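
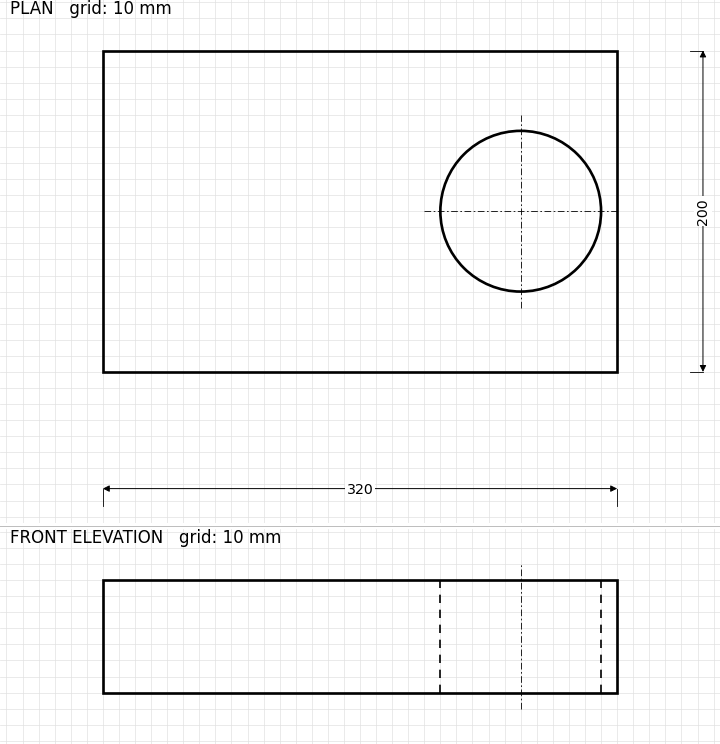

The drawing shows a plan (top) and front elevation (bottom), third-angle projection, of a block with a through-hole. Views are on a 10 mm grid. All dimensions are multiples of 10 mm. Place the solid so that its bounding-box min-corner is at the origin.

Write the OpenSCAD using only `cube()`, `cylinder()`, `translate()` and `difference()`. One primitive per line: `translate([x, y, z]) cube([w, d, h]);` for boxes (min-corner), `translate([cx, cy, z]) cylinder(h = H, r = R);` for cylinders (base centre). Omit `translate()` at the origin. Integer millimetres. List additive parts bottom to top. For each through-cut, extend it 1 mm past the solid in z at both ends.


difference() {
  cube([320, 200, 70]);
  translate([260, 100, -1]) cylinder(h = 72, r = 50);
}


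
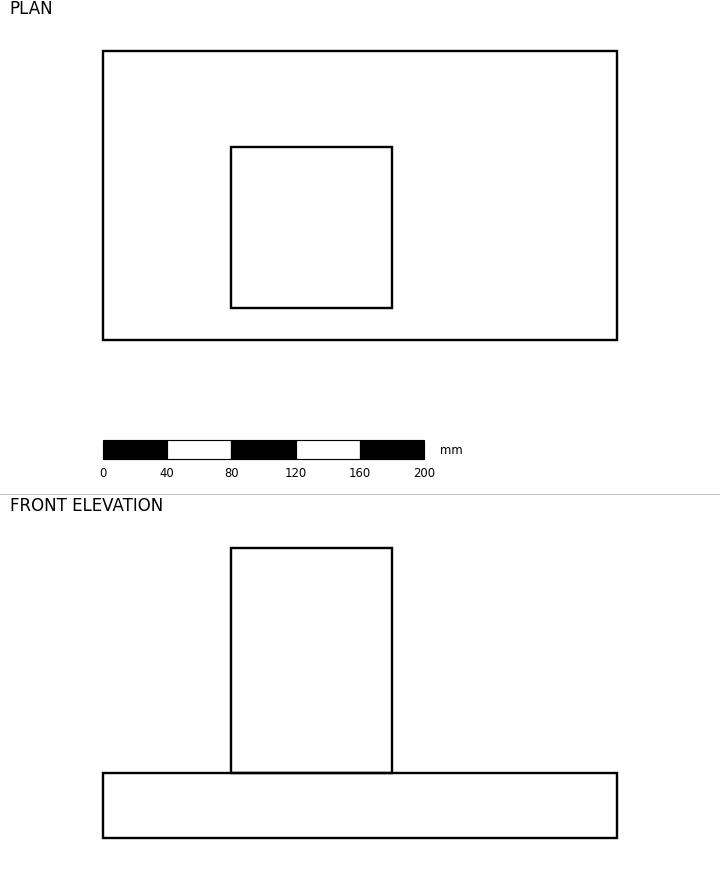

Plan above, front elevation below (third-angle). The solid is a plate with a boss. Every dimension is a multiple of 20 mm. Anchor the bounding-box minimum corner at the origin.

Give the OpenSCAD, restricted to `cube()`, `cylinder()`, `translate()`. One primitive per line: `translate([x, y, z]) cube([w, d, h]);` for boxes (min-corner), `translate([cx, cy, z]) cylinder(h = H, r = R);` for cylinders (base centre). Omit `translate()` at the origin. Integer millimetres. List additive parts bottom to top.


cube([320, 180, 40]);
translate([80, 20, 40]) cube([100, 100, 140]);


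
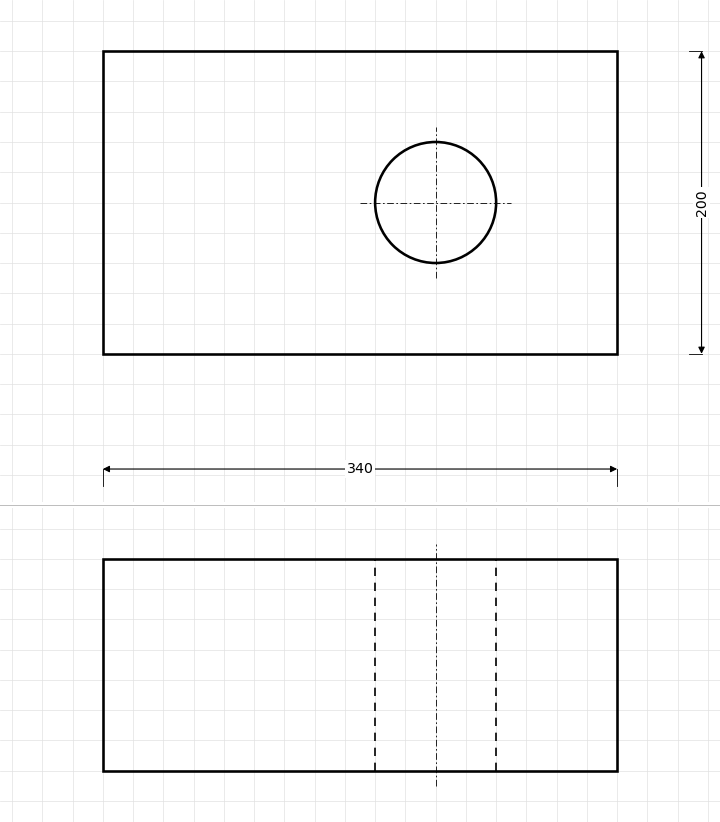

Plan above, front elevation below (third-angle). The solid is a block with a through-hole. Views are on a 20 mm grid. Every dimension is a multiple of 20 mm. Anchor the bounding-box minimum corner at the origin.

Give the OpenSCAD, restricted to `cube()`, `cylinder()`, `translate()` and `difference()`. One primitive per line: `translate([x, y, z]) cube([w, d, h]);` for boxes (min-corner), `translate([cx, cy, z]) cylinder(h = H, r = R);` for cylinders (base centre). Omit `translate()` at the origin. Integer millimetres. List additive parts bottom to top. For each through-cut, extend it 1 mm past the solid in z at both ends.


difference() {
  cube([340, 200, 140]);
  translate([220, 100, -1]) cylinder(h = 142, r = 40);
}


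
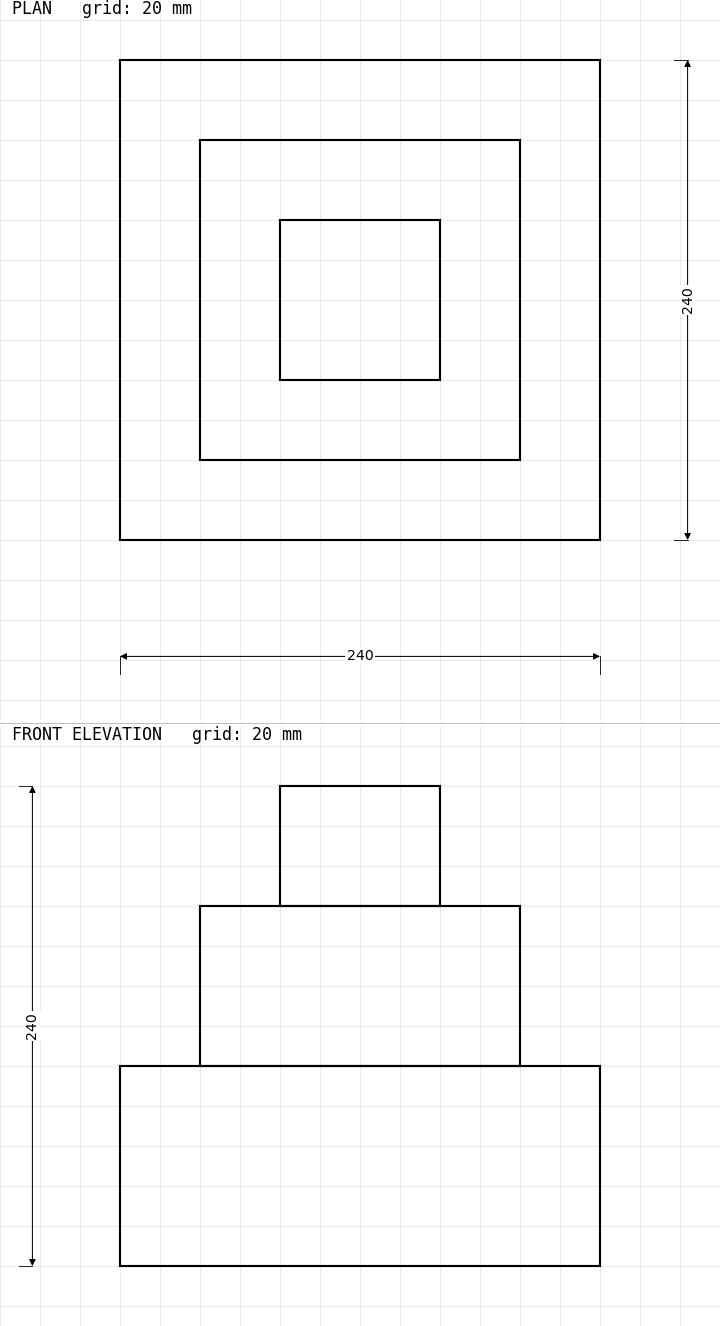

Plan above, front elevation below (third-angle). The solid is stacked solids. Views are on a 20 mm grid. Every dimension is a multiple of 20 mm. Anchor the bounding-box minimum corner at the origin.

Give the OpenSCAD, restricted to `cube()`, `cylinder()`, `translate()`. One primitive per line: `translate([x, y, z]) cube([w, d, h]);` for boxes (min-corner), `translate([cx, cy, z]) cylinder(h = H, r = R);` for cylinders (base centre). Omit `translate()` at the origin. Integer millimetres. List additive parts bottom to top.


cube([240, 240, 100]);
translate([40, 40, 100]) cube([160, 160, 80]);
translate([80, 80, 180]) cube([80, 80, 60]);


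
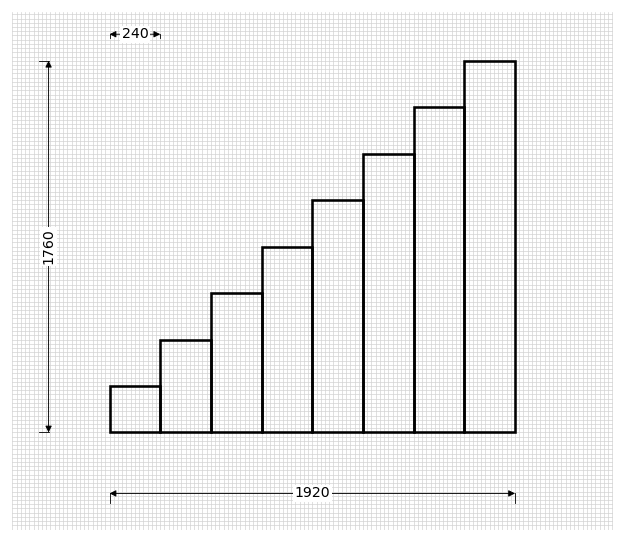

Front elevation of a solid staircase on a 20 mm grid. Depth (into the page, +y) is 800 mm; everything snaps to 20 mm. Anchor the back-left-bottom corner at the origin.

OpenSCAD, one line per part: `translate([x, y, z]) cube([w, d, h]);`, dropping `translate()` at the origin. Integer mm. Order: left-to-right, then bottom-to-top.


cube([240, 800, 220]);
translate([240, 0, 0]) cube([240, 800, 440]);
translate([480, 0, 0]) cube([240, 800, 660]);
translate([720, 0, 0]) cube([240, 800, 880]);
translate([960, 0, 0]) cube([240, 800, 1100]);
translate([1200, 0, 0]) cube([240, 800, 1320]);
translate([1440, 0, 0]) cube([240, 800, 1540]);
translate([1680, 0, 0]) cube([240, 800, 1760]);


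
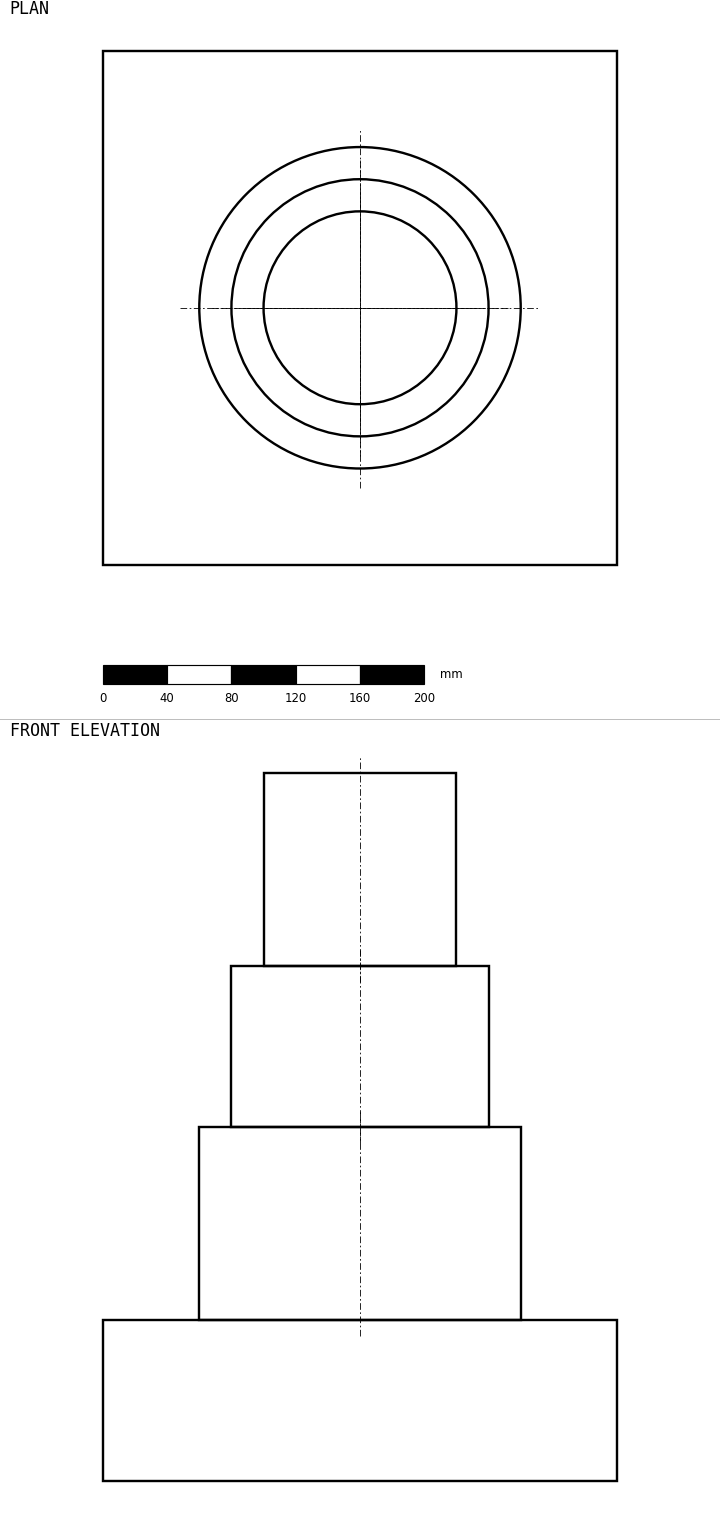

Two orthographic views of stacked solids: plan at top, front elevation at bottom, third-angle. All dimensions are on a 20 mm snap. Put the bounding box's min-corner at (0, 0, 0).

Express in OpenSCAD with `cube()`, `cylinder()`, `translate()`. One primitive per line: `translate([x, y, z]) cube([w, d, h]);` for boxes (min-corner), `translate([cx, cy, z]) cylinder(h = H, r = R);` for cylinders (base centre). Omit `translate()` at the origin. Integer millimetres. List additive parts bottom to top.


cube([320, 320, 100]);
translate([160, 160, 100]) cylinder(h = 120, r = 100);
translate([160, 160, 220]) cylinder(h = 100, r = 80);
translate([160, 160, 320]) cylinder(h = 120, r = 60);


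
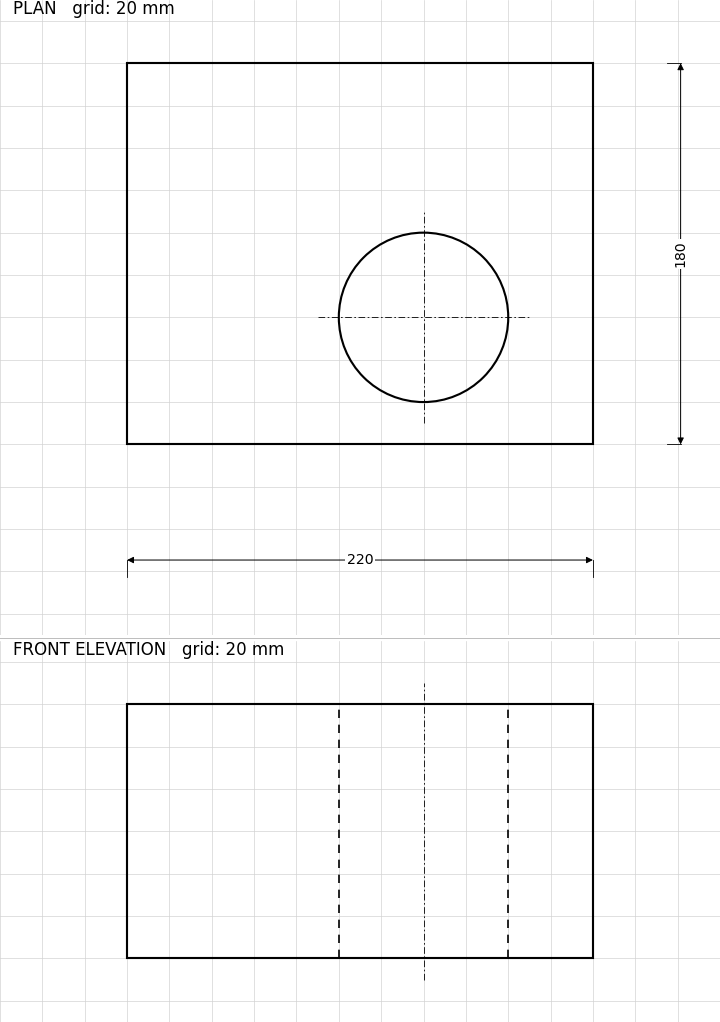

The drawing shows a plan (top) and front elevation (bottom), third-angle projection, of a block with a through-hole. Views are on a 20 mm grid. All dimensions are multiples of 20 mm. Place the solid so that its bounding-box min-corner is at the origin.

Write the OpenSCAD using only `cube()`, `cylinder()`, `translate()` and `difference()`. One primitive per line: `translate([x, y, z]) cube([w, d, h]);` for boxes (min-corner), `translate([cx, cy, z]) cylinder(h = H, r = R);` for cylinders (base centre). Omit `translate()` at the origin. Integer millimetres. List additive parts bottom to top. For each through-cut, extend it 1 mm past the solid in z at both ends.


difference() {
  cube([220, 180, 120]);
  translate([140, 60, -1]) cylinder(h = 122, r = 40);
}


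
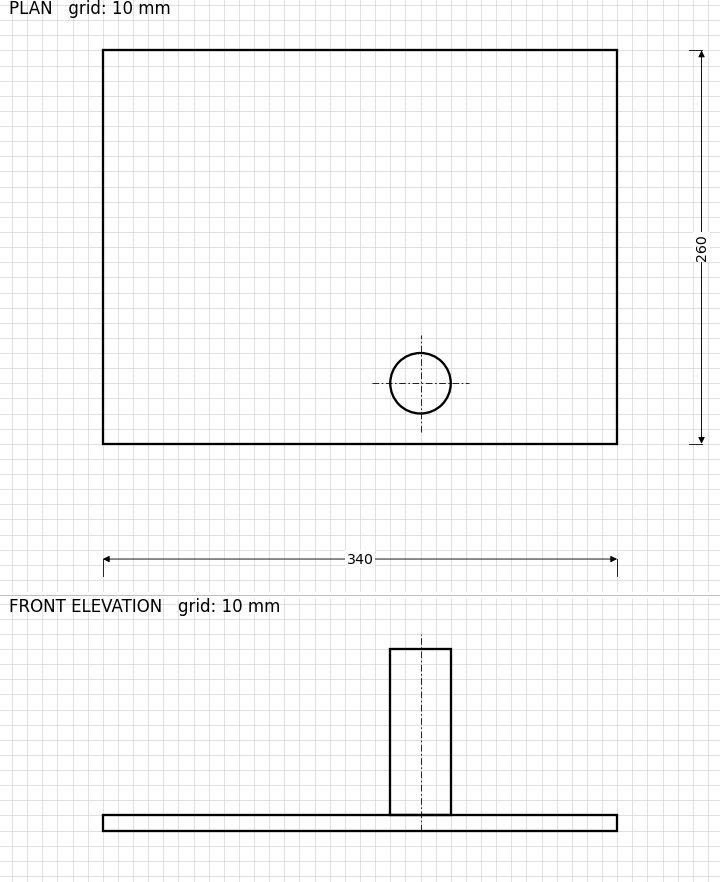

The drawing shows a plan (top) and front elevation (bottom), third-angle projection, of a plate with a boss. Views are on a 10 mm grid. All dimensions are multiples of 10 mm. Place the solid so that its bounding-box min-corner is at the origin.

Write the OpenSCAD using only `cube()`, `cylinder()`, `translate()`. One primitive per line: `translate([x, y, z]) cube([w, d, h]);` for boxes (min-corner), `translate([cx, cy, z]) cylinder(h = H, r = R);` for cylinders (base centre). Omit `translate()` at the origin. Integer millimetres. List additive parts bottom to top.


cube([340, 260, 10]);
translate([210, 40, 10]) cylinder(h = 110, r = 20);


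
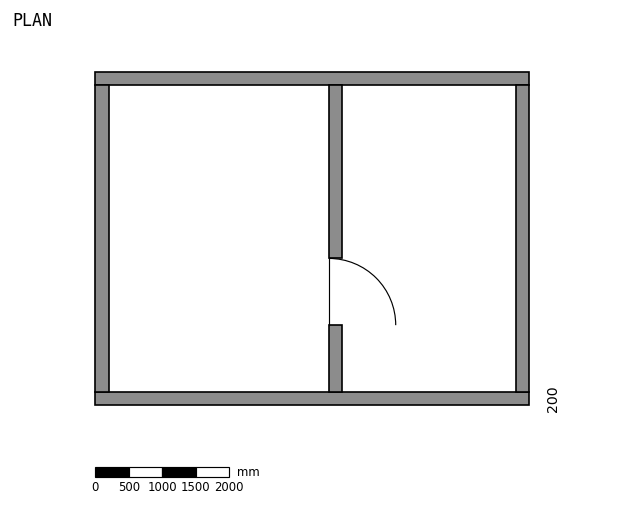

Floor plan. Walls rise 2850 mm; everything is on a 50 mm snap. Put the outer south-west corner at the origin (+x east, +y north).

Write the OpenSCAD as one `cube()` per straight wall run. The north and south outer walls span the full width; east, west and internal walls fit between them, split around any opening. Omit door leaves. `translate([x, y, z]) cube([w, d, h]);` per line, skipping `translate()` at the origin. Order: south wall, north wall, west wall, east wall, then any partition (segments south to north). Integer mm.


cube([6500, 200, 2850]);
translate([0, 4800, 0]) cube([6500, 200, 2850]);
translate([0, 200, 0]) cube([200, 4600, 2850]);
translate([6300, 200, 0]) cube([200, 4600, 2850]);
translate([3500, 200, 0]) cube([200, 1000, 2850]);
translate([3500, 2200, 0]) cube([200, 2600, 2850]);


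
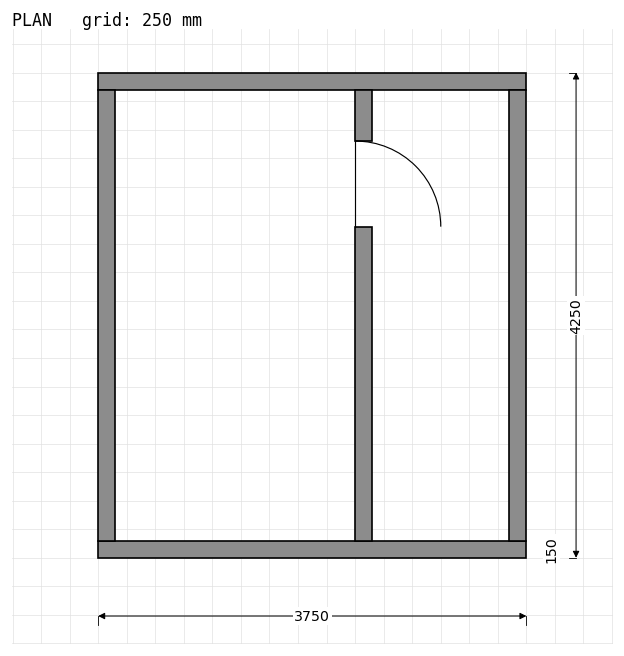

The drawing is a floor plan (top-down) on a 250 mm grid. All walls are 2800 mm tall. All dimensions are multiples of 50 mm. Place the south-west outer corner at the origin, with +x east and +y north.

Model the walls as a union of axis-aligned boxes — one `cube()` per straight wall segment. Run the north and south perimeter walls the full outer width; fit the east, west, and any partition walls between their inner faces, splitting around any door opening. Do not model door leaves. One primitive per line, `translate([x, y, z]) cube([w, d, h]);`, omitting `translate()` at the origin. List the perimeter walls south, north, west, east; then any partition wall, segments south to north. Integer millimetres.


cube([3750, 150, 2800]);
translate([0, 4100, 0]) cube([3750, 150, 2800]);
translate([0, 150, 0]) cube([150, 3950, 2800]);
translate([3600, 150, 0]) cube([150, 3950, 2800]);
translate([2250, 150, 0]) cube([150, 2750, 2800]);
translate([2250, 3650, 0]) cube([150, 450, 2800]);


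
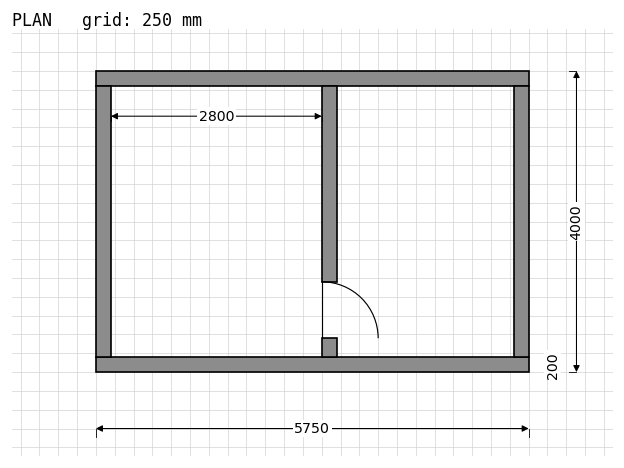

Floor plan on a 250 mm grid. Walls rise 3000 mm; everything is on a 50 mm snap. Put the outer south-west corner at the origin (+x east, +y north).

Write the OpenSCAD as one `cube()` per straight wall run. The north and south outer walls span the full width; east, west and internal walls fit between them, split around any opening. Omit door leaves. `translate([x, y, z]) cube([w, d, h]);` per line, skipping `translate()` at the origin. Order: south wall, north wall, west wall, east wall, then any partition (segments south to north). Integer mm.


cube([5750, 200, 3000]);
translate([0, 3800, 0]) cube([5750, 200, 3000]);
translate([0, 200, 0]) cube([200, 3600, 3000]);
translate([5550, 200, 0]) cube([200, 3600, 3000]);
translate([3000, 200, 0]) cube([200, 250, 3000]);
translate([3000, 1200, 0]) cube([200, 2600, 3000]);


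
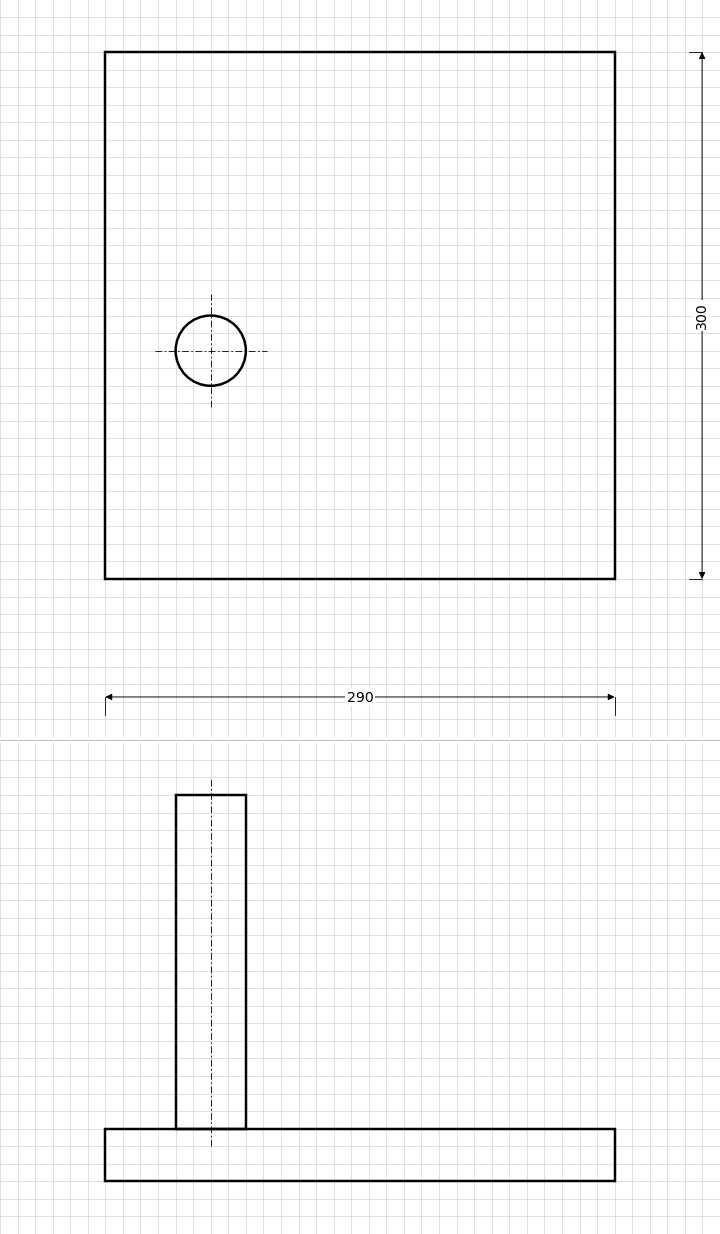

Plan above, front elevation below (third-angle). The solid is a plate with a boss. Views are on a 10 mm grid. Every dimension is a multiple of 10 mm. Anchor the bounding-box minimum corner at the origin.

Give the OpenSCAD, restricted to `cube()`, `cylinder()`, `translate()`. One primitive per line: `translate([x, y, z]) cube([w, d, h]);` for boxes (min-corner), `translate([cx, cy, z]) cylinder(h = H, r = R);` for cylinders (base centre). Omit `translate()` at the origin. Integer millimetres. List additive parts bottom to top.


cube([290, 300, 30]);
translate([60, 130, 30]) cylinder(h = 190, r = 20);


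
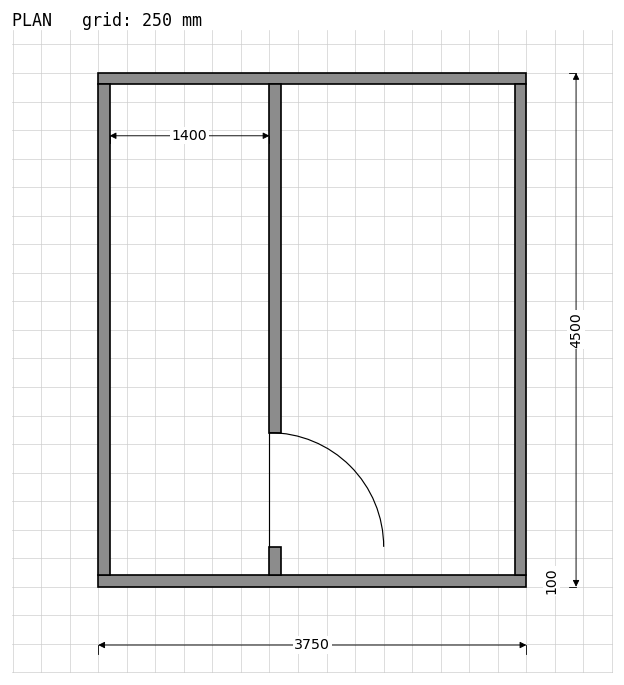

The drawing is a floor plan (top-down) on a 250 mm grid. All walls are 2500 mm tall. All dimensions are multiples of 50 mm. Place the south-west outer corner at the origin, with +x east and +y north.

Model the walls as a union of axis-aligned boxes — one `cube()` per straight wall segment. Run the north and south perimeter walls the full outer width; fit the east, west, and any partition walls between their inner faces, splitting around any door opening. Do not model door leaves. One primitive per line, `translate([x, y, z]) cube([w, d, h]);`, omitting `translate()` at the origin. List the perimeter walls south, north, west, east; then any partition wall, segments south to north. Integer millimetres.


cube([3750, 100, 2500]);
translate([0, 4400, 0]) cube([3750, 100, 2500]);
translate([0, 100, 0]) cube([100, 4300, 2500]);
translate([3650, 100, 0]) cube([100, 4300, 2500]);
translate([1500, 100, 0]) cube([100, 250, 2500]);
translate([1500, 1350, 0]) cube([100, 3050, 2500]);


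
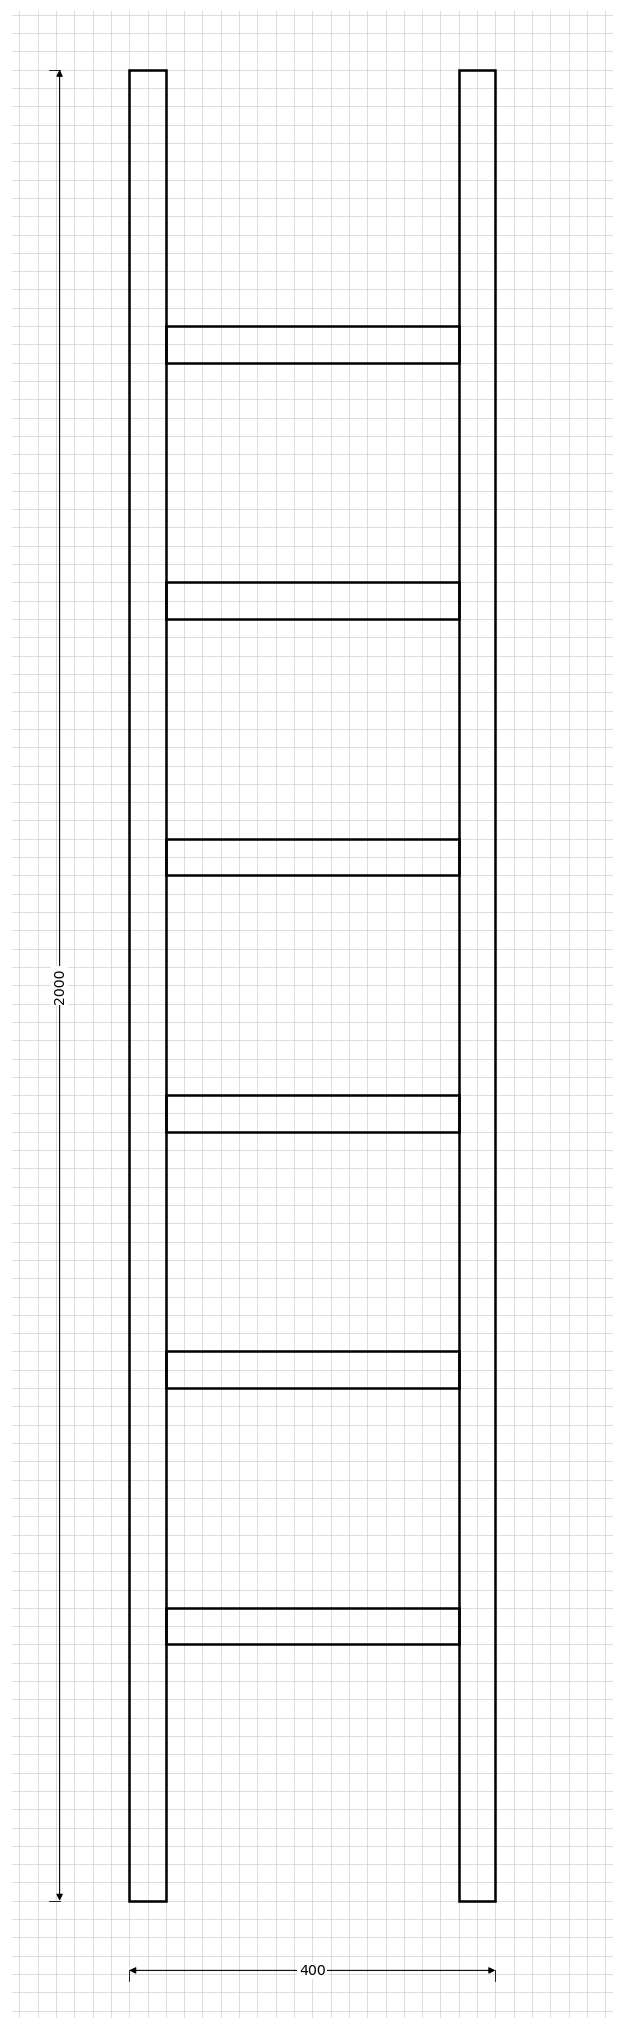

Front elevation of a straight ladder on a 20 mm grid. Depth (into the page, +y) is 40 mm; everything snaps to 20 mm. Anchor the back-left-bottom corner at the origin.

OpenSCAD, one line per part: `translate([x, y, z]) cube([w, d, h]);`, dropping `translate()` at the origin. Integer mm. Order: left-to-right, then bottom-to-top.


cube([40, 40, 2000]);
translate([40, 0, 280]) cube([320, 40, 40]);
translate([40, 0, 560]) cube([320, 40, 40]);
translate([40, 0, 840]) cube([320, 40, 40]);
translate([40, 0, 1120]) cube([320, 40, 40]);
translate([40, 0, 1400]) cube([320, 40, 40]);
translate([40, 0, 1680]) cube([320, 40, 40]);
translate([360, 0, 0]) cube([40, 40, 2000]);


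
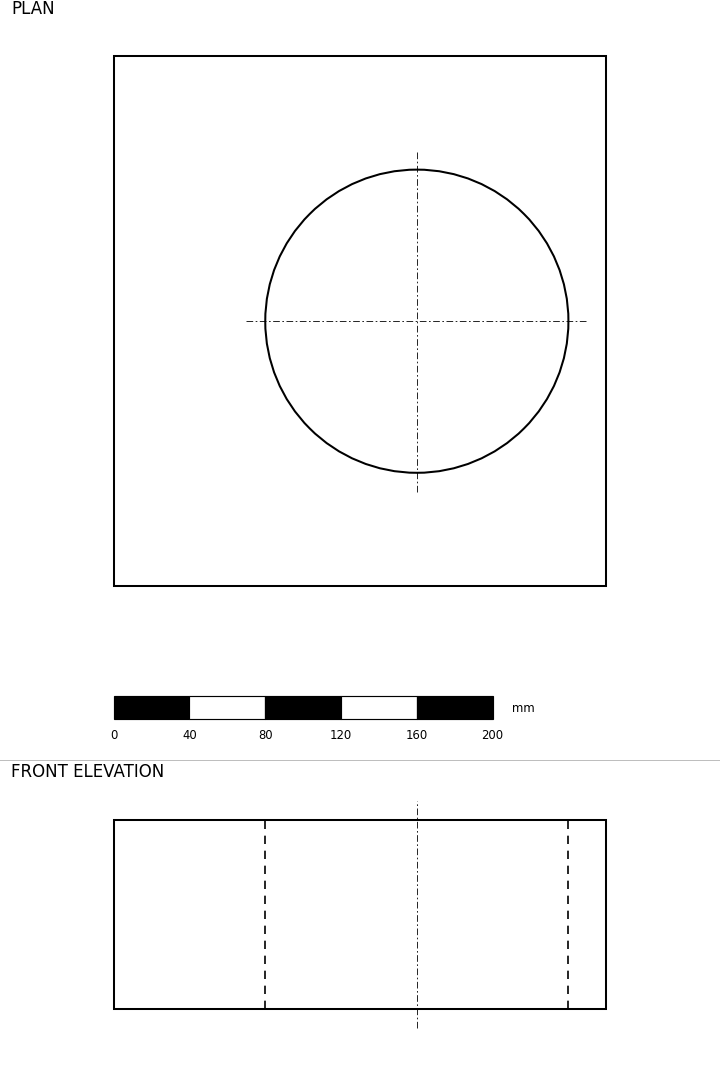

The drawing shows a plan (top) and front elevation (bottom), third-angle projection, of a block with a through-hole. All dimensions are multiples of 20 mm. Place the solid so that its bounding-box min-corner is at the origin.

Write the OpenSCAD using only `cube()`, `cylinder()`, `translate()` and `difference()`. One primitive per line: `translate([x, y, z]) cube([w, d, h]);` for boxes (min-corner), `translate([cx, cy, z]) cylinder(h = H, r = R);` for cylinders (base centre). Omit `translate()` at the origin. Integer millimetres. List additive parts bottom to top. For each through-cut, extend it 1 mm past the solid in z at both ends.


difference() {
  cube([260, 280, 100]);
  translate([160, 140, -1]) cylinder(h = 102, r = 80);
}


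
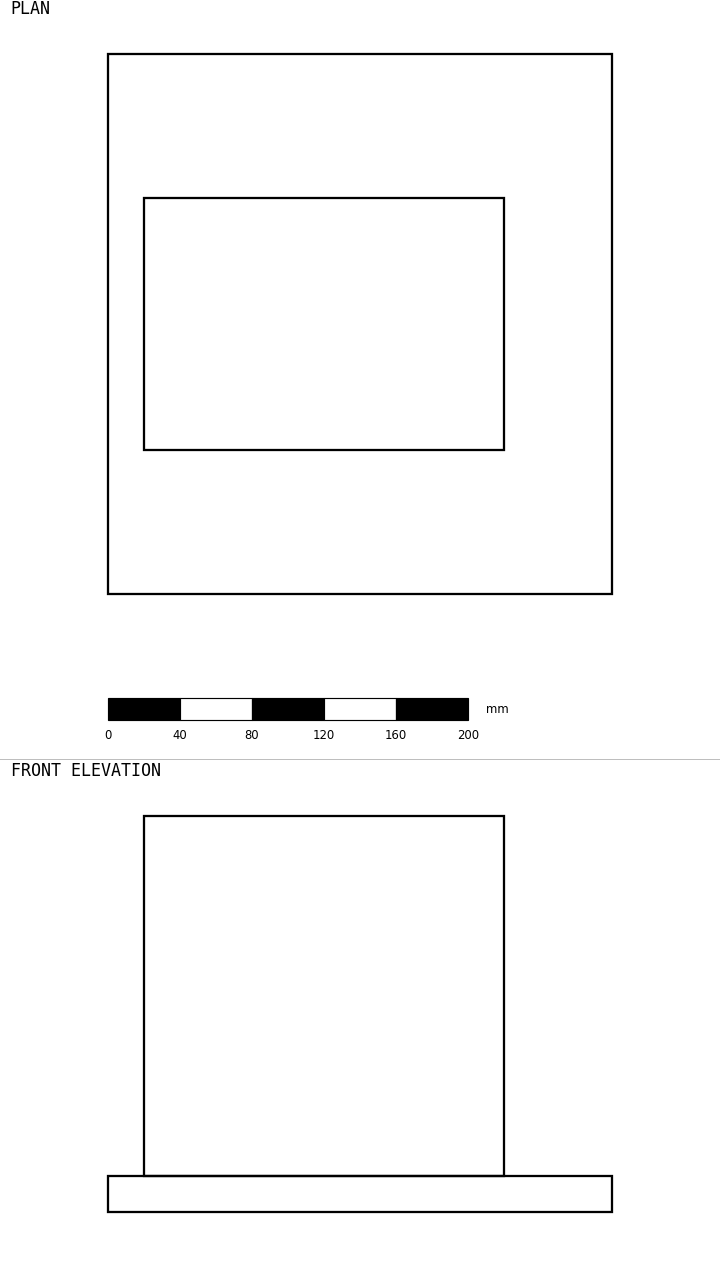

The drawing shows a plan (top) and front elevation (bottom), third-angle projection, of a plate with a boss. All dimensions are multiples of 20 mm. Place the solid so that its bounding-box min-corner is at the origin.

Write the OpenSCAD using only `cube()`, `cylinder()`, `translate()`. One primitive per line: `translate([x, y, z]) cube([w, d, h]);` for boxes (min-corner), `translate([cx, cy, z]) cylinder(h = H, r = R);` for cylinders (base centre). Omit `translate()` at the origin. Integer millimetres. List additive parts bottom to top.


cube([280, 300, 20]);
translate([20, 80, 20]) cube([200, 140, 200]);


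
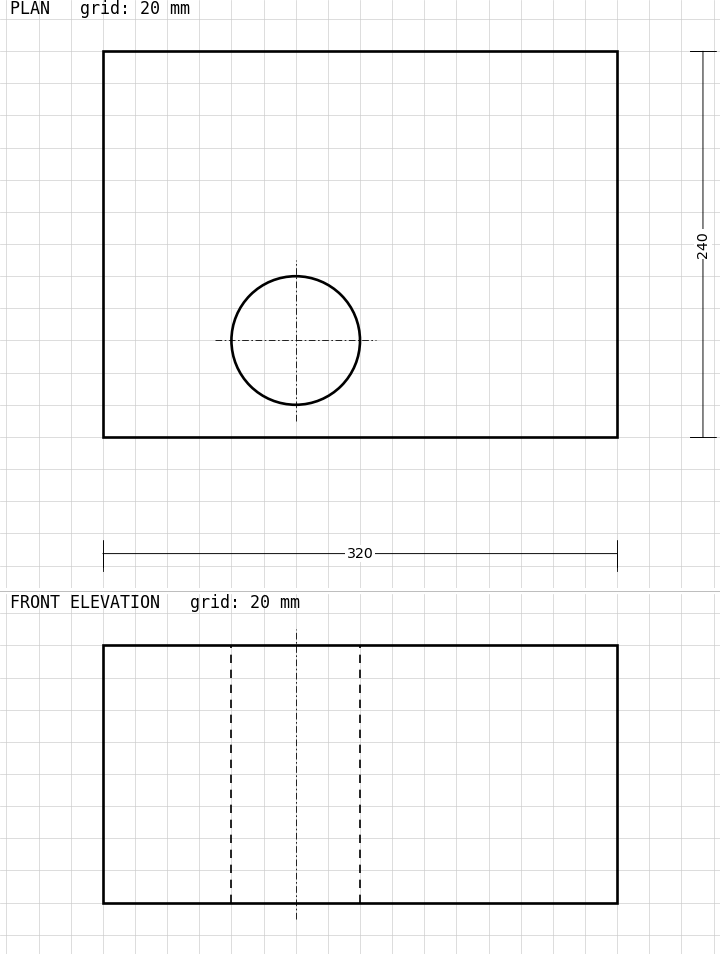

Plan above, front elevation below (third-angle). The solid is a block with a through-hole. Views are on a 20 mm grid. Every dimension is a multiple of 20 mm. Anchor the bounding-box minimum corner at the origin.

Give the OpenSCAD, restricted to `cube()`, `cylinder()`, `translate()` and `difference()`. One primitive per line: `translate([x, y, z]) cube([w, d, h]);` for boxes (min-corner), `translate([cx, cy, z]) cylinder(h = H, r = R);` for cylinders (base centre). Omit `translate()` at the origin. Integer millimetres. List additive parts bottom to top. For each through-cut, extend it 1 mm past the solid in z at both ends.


difference() {
  cube([320, 240, 160]);
  translate([120, 60, -1]) cylinder(h = 162, r = 40);
}


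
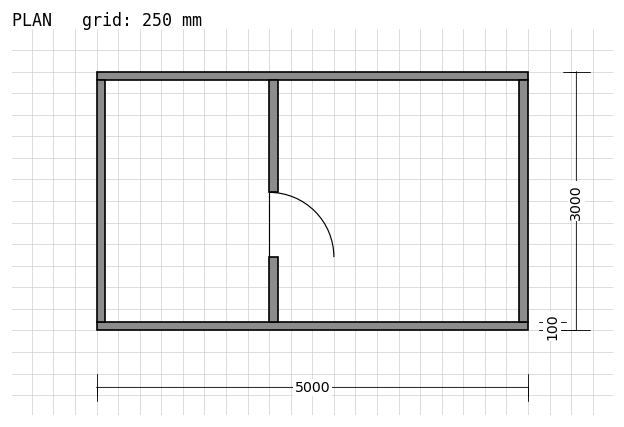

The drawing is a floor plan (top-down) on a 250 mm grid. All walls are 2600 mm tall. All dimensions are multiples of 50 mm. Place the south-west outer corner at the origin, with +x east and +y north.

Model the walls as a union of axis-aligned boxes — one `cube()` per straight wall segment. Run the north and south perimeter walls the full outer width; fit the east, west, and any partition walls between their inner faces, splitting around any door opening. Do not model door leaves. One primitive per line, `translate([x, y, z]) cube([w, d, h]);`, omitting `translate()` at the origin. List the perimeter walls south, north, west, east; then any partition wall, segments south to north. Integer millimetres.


cube([5000, 100, 2600]);
translate([0, 2900, 0]) cube([5000, 100, 2600]);
translate([0, 100, 0]) cube([100, 2800, 2600]);
translate([4900, 100, 0]) cube([100, 2800, 2600]);
translate([2000, 100, 0]) cube([100, 750, 2600]);
translate([2000, 1600, 0]) cube([100, 1300, 2600]);


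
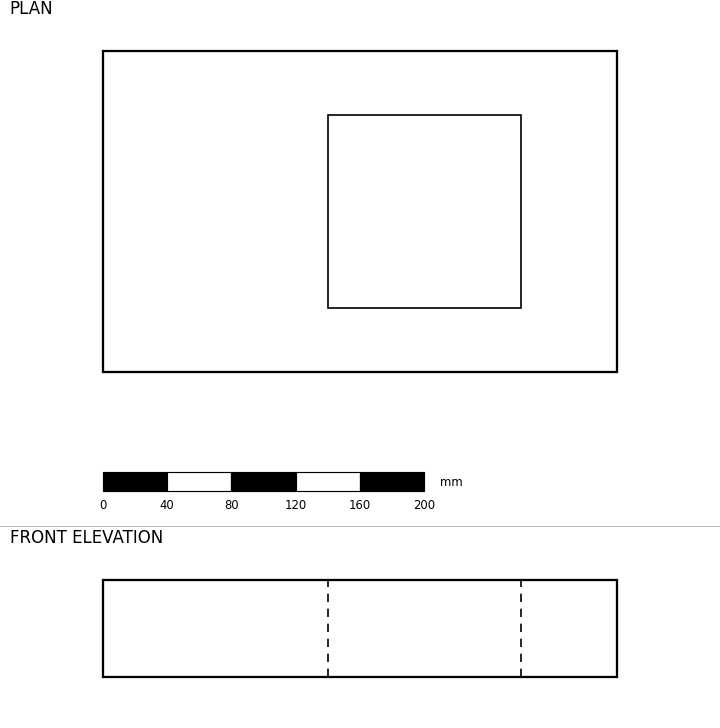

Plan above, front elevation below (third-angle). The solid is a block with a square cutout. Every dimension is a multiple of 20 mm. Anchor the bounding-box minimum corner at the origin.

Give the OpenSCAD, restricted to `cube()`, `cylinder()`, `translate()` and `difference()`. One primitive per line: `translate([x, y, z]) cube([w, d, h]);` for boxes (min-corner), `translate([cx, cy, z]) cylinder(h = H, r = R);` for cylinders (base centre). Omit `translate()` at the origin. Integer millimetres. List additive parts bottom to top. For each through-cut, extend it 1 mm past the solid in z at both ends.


difference() {
  cube([320, 200, 60]);
  translate([140, 40, -1]) cube([120, 120, 62]);
}


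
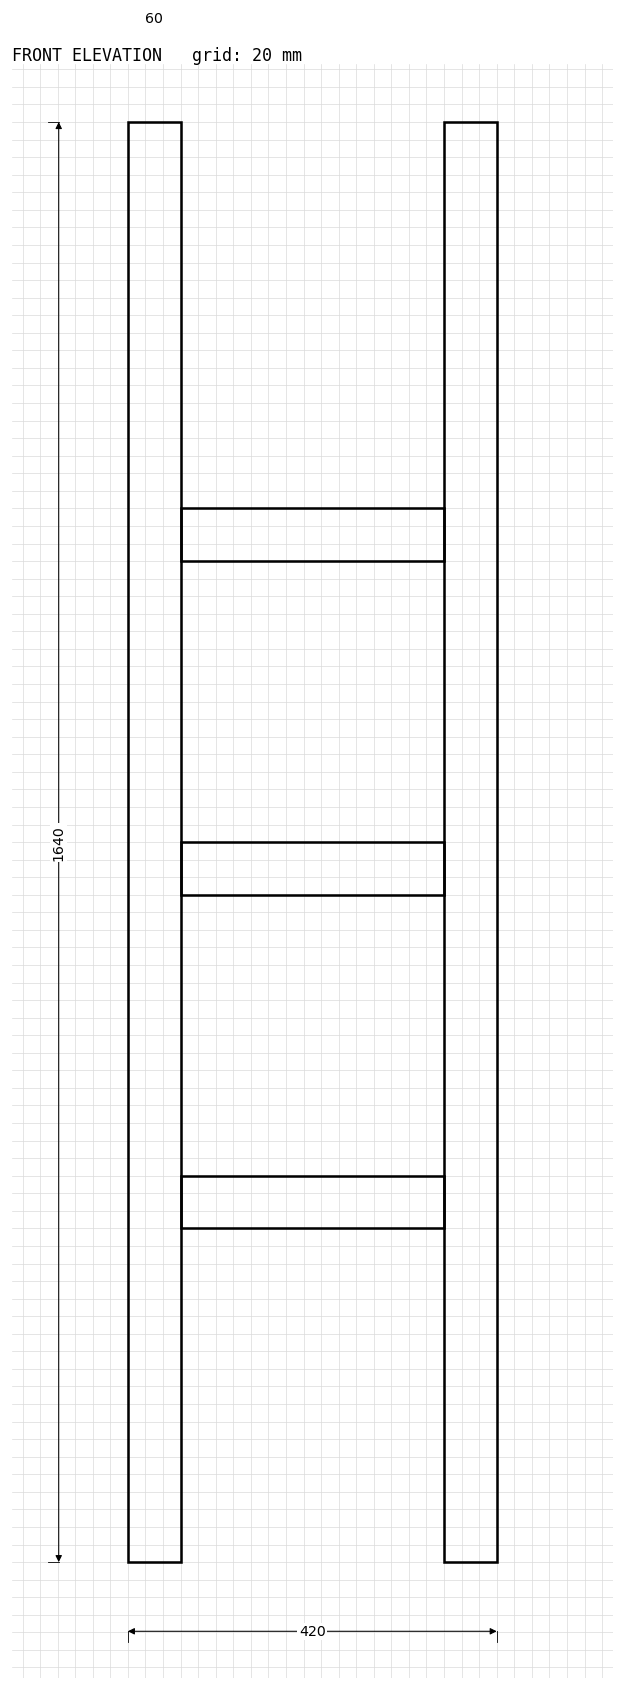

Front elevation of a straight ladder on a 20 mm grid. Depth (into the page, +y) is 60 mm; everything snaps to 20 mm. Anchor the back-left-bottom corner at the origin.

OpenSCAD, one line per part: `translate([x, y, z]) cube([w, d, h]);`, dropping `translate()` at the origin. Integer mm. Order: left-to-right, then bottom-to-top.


cube([60, 60, 1640]);
translate([60, 0, 380]) cube([300, 60, 60]);
translate([60, 0, 760]) cube([300, 60, 60]);
translate([60, 0, 1140]) cube([300, 60, 60]);
translate([360, 0, 0]) cube([60, 60, 1640]);


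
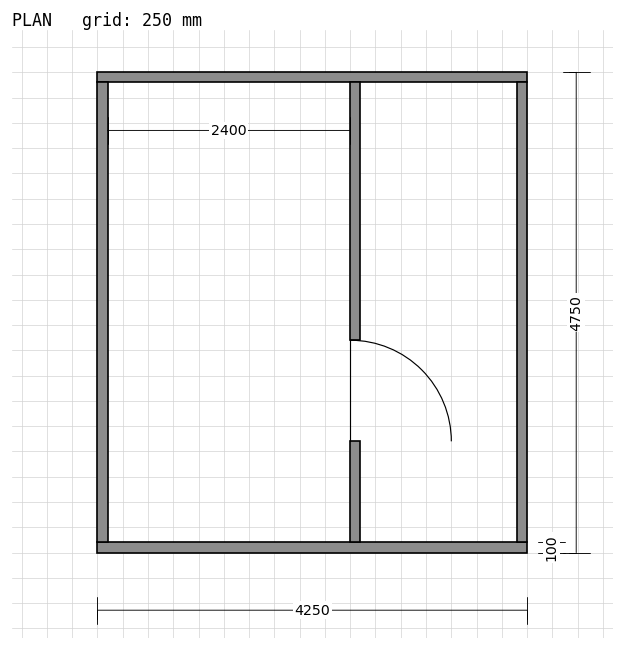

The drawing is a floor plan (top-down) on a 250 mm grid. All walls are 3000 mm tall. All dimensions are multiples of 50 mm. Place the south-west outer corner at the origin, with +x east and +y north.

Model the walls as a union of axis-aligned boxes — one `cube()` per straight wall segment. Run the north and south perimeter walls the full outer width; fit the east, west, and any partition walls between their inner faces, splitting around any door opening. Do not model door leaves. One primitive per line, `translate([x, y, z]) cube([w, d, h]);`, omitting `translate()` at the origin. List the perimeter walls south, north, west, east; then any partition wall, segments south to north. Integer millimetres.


cube([4250, 100, 3000]);
translate([0, 4650, 0]) cube([4250, 100, 3000]);
translate([0, 100, 0]) cube([100, 4550, 3000]);
translate([4150, 100, 0]) cube([100, 4550, 3000]);
translate([2500, 100, 0]) cube([100, 1000, 3000]);
translate([2500, 2100, 0]) cube([100, 2550, 3000]);


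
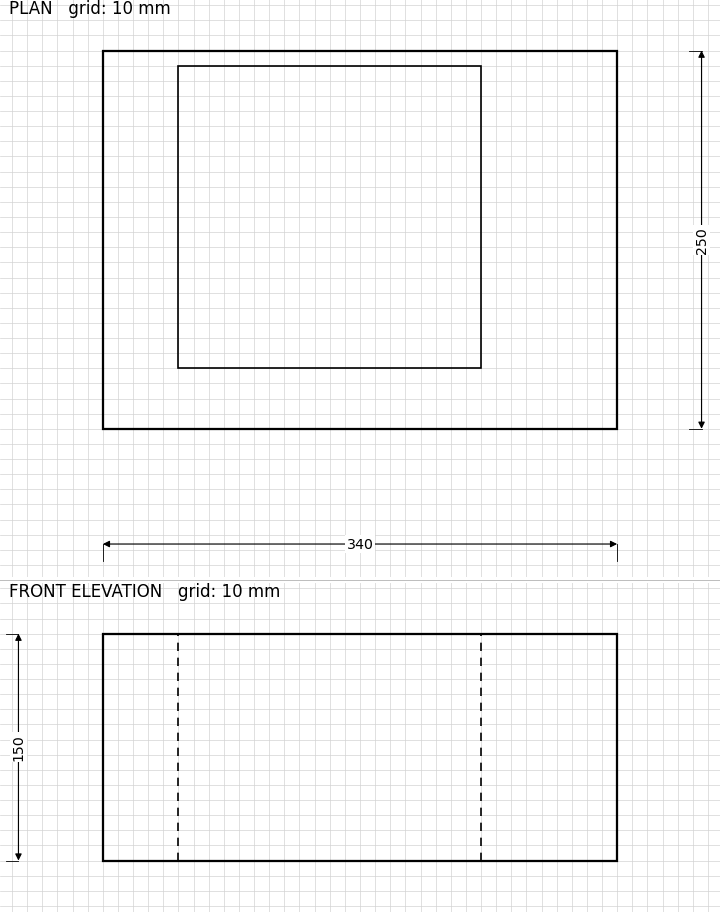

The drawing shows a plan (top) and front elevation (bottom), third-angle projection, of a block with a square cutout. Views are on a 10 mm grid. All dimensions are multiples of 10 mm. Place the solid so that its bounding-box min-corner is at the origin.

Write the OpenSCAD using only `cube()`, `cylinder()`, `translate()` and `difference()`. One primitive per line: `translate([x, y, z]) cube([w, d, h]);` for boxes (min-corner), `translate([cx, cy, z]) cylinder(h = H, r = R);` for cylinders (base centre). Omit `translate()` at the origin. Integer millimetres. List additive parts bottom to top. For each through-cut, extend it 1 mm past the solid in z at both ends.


difference() {
  cube([340, 250, 150]);
  translate([50, 40, -1]) cube([200, 200, 152]);
}


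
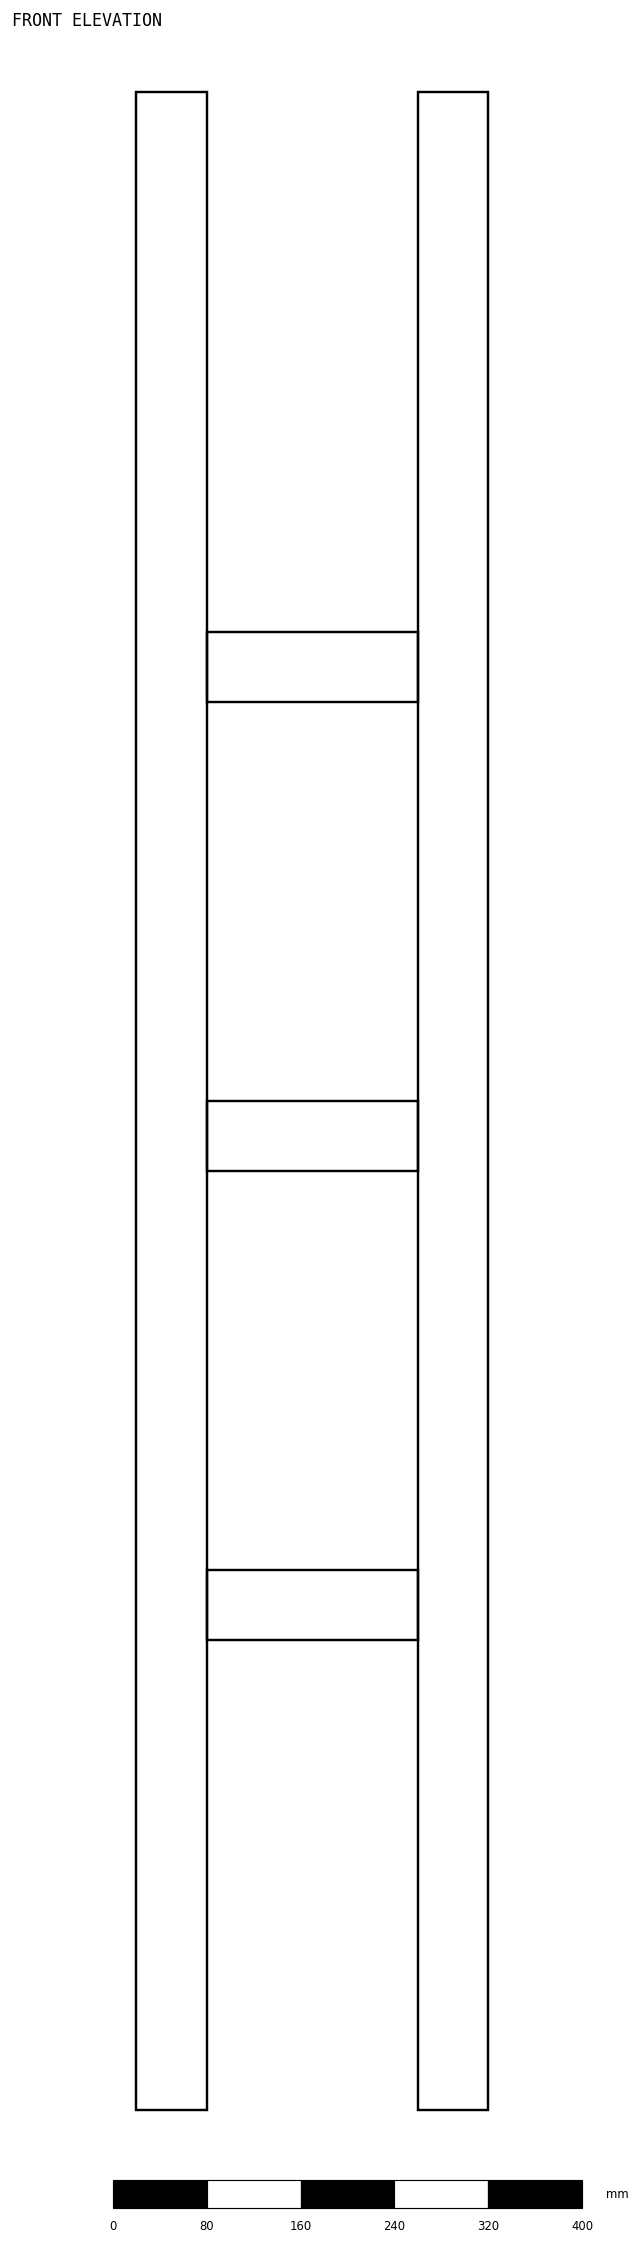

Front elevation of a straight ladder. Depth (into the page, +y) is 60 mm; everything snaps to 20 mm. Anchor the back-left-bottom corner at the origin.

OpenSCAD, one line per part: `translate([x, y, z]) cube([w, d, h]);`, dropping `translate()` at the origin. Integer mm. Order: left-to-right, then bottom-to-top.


cube([60, 60, 1720]);
translate([60, 0, 400]) cube([180, 60, 60]);
translate([60, 0, 800]) cube([180, 60, 60]);
translate([60, 0, 1200]) cube([180, 60, 60]);
translate([240, 0, 0]) cube([60, 60, 1720]);


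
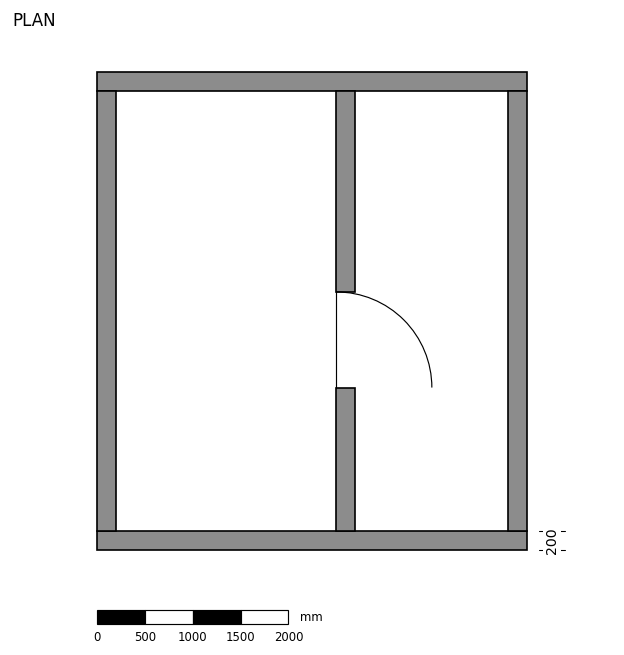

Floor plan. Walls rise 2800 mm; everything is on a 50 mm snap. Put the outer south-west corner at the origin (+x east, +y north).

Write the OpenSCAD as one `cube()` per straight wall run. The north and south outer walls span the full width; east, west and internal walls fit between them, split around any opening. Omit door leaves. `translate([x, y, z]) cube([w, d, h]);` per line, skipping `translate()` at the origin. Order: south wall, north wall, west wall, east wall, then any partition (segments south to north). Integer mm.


cube([4500, 200, 2800]);
translate([0, 4800, 0]) cube([4500, 200, 2800]);
translate([0, 200, 0]) cube([200, 4600, 2800]);
translate([4300, 200, 0]) cube([200, 4600, 2800]);
translate([2500, 200, 0]) cube([200, 1500, 2800]);
translate([2500, 2700, 0]) cube([200, 2100, 2800]);


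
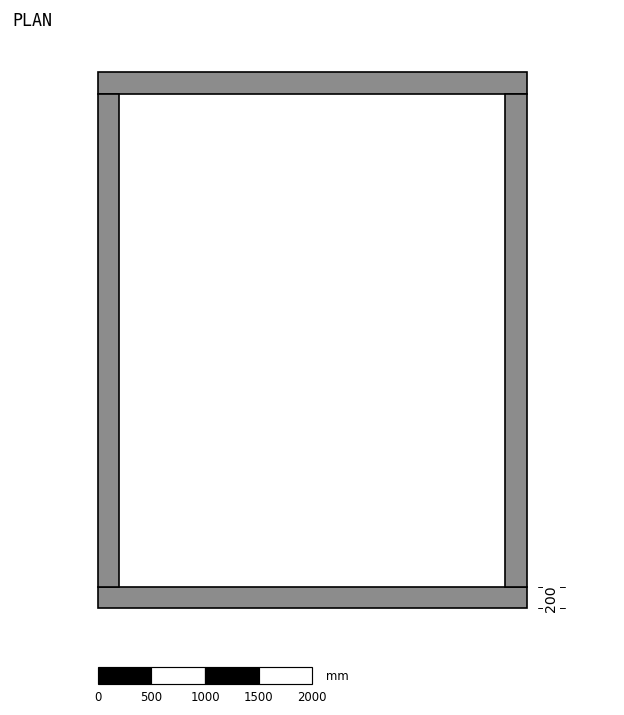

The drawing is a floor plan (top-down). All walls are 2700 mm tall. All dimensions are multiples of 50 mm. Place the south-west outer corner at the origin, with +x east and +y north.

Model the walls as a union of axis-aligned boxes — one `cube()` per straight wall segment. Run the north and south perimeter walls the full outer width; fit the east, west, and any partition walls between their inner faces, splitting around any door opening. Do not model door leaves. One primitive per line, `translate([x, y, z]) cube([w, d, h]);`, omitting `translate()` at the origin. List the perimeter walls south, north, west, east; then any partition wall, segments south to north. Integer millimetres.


cube([4000, 200, 2700]);
translate([0, 4800, 0]) cube([4000, 200, 2700]);
translate([0, 200, 0]) cube([200, 4600, 2700]);
translate([3800, 200, 0]) cube([200, 4600, 2700]);


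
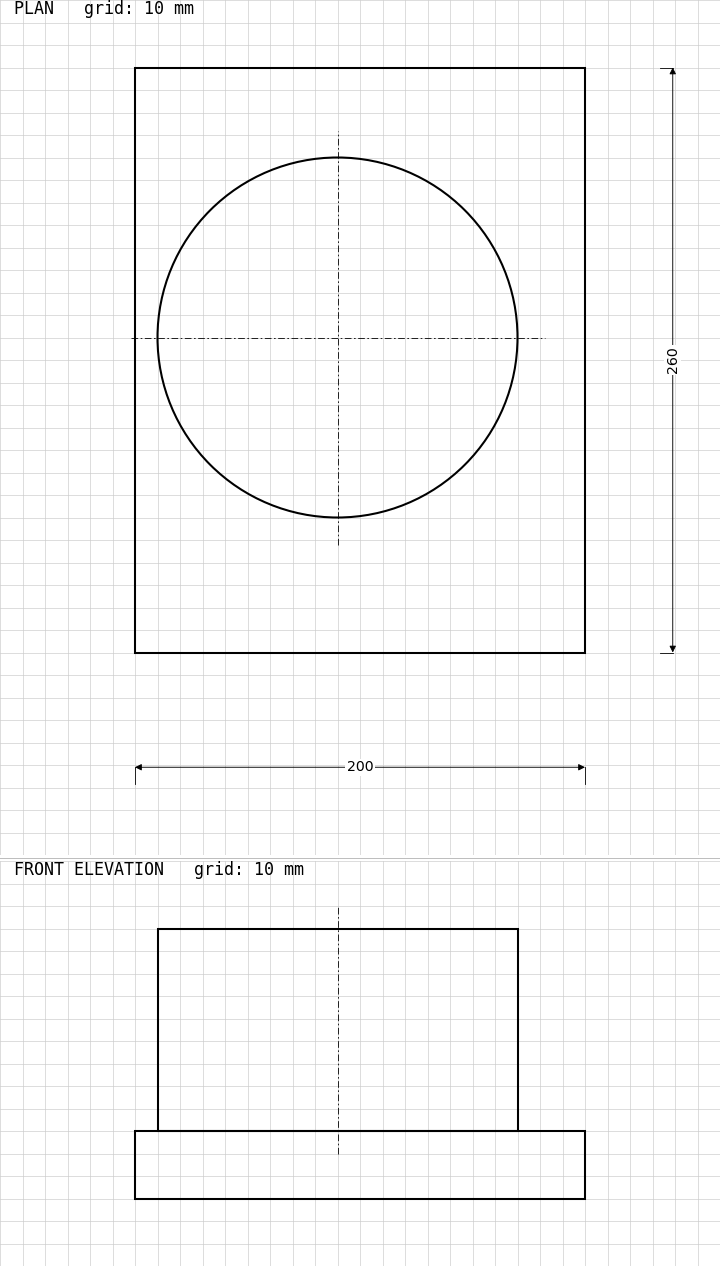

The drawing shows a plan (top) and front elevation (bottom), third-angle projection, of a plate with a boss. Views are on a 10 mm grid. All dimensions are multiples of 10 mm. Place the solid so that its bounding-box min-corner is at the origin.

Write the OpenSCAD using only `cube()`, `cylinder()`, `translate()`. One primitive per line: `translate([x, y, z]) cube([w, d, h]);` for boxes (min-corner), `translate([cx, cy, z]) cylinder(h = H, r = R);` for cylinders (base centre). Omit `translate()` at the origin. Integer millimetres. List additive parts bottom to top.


cube([200, 260, 30]);
translate([90, 140, 30]) cylinder(h = 90, r = 80);


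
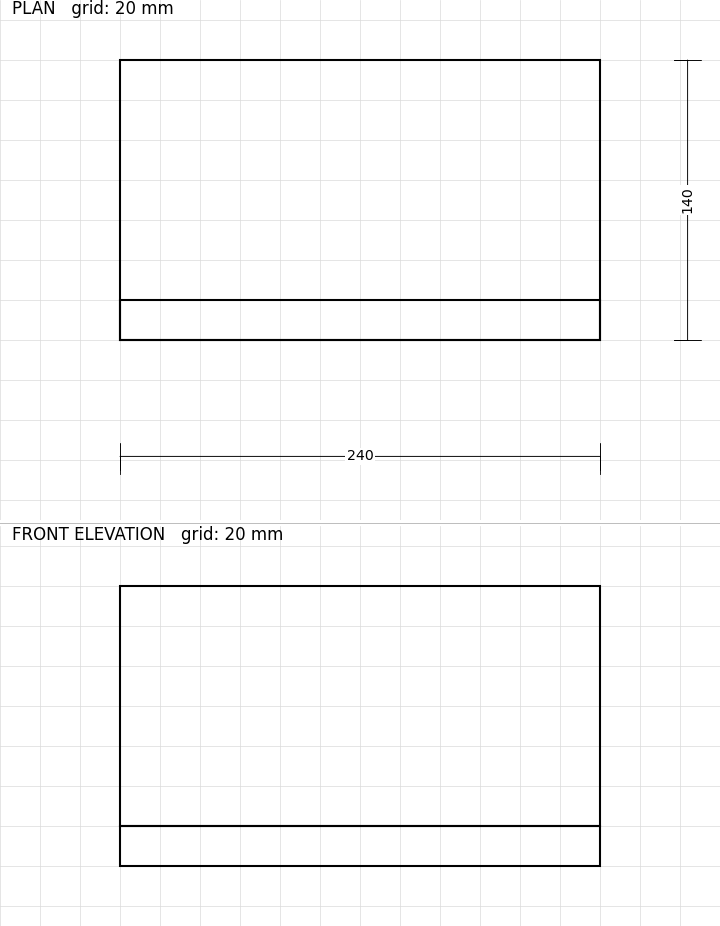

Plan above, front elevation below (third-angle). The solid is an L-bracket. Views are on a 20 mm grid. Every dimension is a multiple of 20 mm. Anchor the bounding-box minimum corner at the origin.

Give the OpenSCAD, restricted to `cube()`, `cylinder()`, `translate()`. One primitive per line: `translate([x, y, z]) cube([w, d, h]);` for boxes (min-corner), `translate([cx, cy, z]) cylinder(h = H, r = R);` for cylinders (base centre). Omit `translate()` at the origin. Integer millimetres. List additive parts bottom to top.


cube([240, 140, 20]);
translate([0, 0, 20]) cube([240, 20, 120]);


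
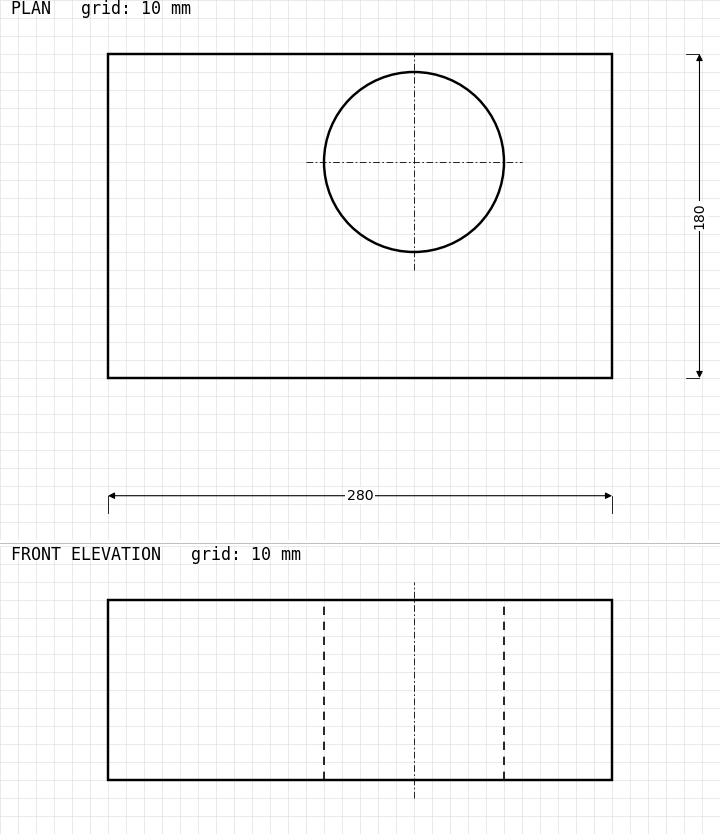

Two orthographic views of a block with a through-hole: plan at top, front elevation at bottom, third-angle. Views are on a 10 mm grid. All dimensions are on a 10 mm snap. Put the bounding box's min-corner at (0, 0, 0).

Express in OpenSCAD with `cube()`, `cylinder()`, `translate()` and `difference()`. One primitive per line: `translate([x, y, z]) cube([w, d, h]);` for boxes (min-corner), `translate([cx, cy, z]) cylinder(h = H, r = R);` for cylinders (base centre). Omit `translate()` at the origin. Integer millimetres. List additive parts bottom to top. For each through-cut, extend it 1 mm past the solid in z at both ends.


difference() {
  cube([280, 180, 100]);
  translate([170, 120, -1]) cylinder(h = 102, r = 50);
}


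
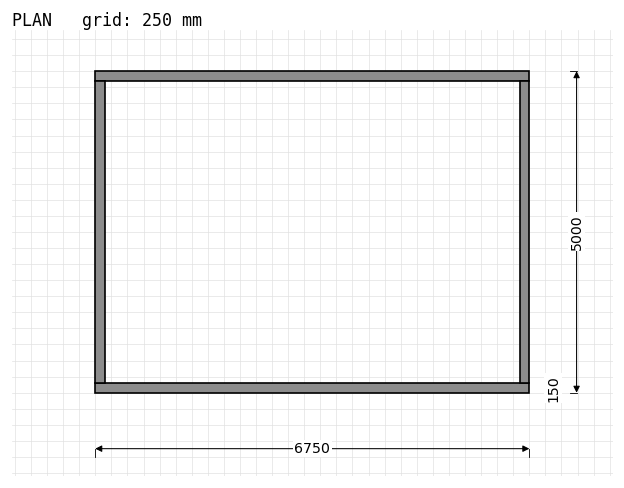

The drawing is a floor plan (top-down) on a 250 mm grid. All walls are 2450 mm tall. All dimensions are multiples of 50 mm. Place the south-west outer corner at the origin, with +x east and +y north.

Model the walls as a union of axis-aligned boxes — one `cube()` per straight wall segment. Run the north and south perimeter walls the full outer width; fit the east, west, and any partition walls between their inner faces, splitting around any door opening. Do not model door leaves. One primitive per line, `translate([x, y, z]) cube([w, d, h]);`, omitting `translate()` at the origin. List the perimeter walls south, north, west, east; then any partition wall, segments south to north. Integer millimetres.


cube([6750, 150, 2450]);
translate([0, 4850, 0]) cube([6750, 150, 2450]);
translate([0, 150, 0]) cube([150, 4700, 2450]);
translate([6600, 150, 0]) cube([150, 4700, 2450]);


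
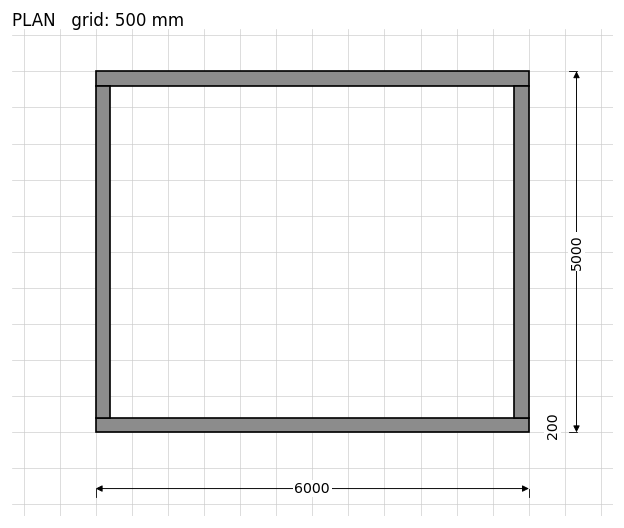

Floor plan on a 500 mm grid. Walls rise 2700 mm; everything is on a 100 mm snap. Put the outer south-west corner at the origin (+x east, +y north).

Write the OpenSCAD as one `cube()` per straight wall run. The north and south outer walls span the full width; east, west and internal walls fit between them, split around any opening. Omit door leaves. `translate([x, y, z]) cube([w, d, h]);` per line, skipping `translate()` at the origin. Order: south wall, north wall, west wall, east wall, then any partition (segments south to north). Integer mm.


cube([6000, 200, 2700]);
translate([0, 4800, 0]) cube([6000, 200, 2700]);
translate([0, 200, 0]) cube([200, 4600, 2700]);
translate([5800, 200, 0]) cube([200, 4600, 2700]);


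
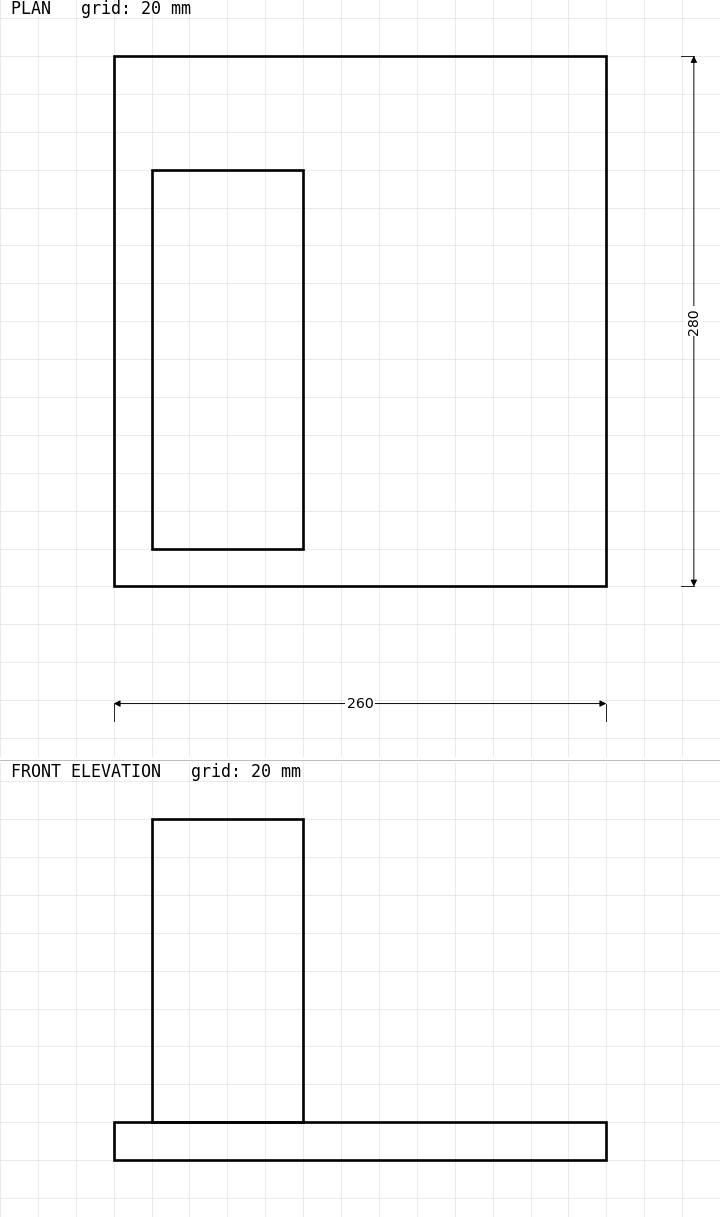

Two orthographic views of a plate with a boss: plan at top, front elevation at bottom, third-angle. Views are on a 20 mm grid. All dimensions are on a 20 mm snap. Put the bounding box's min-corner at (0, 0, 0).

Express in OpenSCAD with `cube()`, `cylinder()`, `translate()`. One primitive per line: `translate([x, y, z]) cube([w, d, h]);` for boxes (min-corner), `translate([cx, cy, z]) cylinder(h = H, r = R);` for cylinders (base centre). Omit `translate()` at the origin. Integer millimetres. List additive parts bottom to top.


cube([260, 280, 20]);
translate([20, 20, 20]) cube([80, 200, 160]);


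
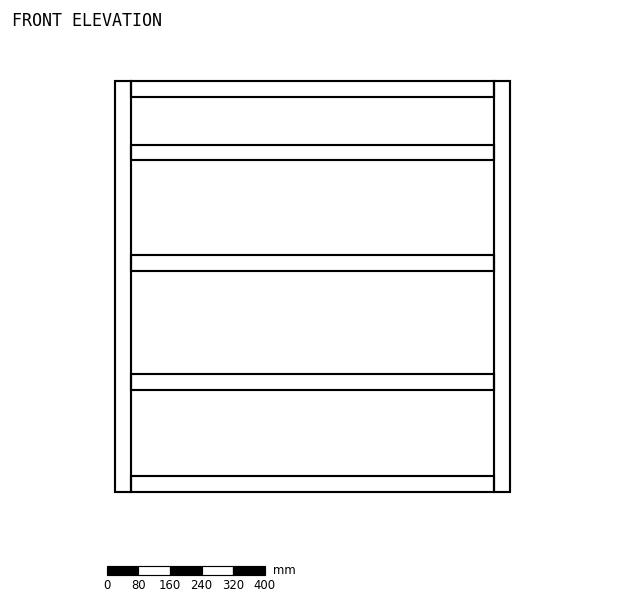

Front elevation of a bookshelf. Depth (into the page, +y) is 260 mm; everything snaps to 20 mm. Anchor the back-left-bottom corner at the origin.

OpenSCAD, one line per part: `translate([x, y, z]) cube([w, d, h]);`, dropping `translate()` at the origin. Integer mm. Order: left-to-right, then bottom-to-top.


cube([40, 260, 1040]);
translate([40, 0, 0]) cube([920, 260, 40]);
translate([40, 0, 260]) cube([920, 260, 40]);
translate([40, 0, 560]) cube([920, 260, 40]);
translate([40, 0, 840]) cube([920, 260, 40]);
translate([40, 0, 1000]) cube([920, 260, 40]);
translate([960, 0, 0]) cube([40, 260, 1040]);


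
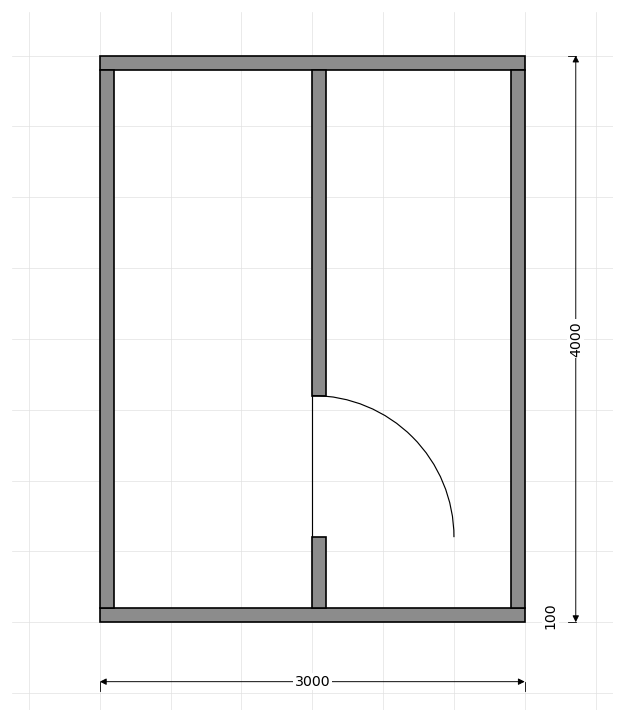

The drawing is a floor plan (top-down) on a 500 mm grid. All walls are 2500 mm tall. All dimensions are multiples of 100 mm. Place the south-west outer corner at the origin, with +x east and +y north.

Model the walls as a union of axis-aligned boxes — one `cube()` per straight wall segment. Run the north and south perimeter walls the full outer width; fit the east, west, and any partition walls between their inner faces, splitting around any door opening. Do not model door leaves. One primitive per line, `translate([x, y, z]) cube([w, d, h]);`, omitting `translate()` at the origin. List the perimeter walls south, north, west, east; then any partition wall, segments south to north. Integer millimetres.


cube([3000, 100, 2500]);
translate([0, 3900, 0]) cube([3000, 100, 2500]);
translate([0, 100, 0]) cube([100, 3800, 2500]);
translate([2900, 100, 0]) cube([100, 3800, 2500]);
translate([1500, 100, 0]) cube([100, 500, 2500]);
translate([1500, 1600, 0]) cube([100, 2300, 2500]);


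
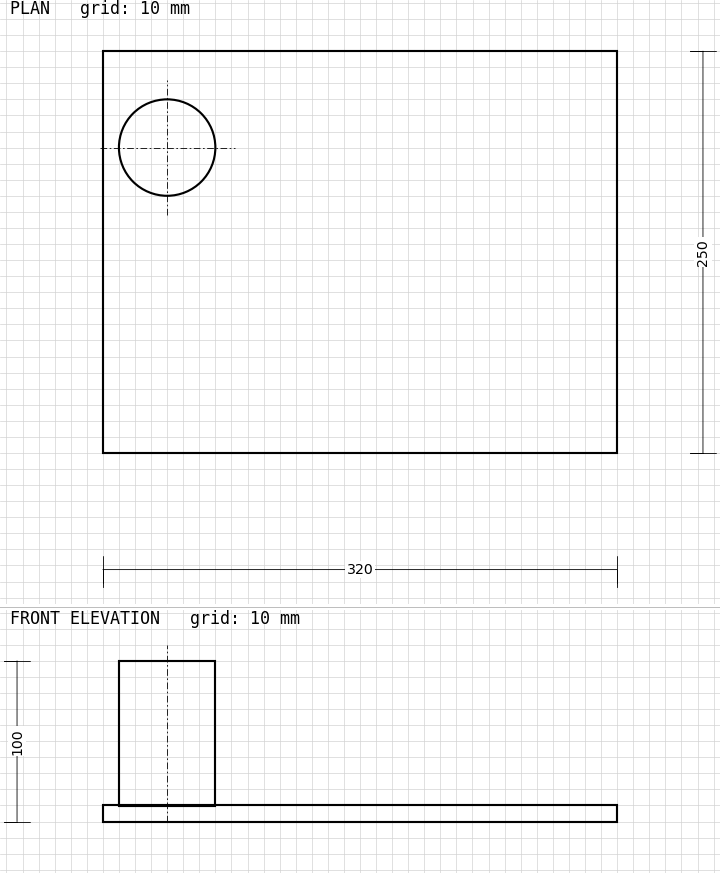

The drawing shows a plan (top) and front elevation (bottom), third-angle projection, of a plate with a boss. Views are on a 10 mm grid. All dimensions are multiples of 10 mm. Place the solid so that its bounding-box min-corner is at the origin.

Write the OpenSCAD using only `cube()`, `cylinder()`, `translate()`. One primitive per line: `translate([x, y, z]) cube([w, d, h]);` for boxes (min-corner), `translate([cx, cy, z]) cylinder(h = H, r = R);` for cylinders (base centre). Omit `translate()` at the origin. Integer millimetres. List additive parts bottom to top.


cube([320, 250, 10]);
translate([40, 190, 10]) cylinder(h = 90, r = 30);


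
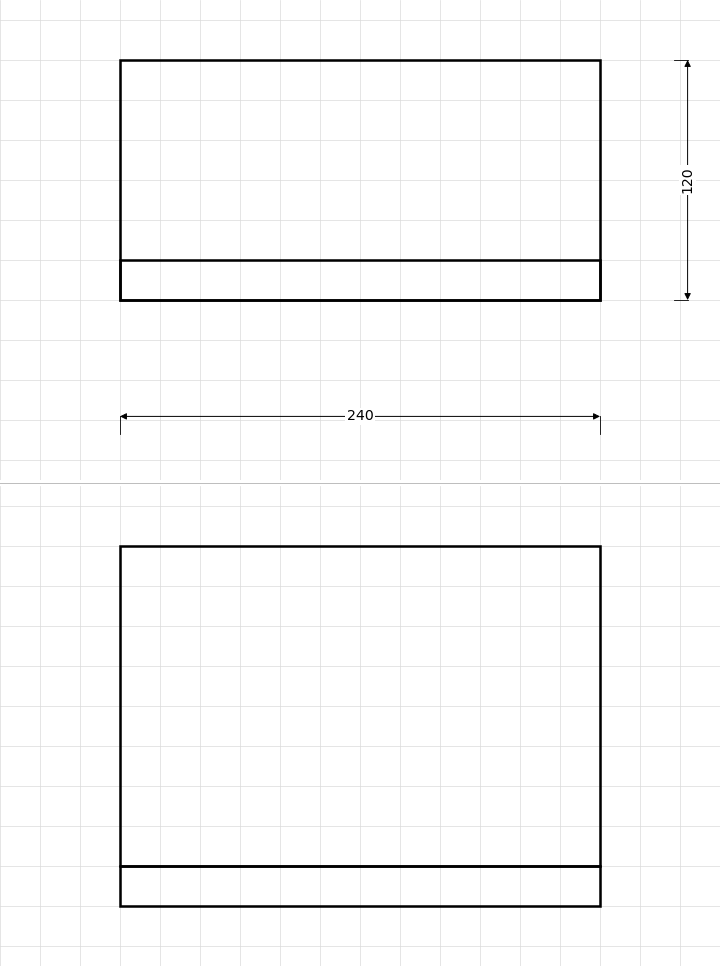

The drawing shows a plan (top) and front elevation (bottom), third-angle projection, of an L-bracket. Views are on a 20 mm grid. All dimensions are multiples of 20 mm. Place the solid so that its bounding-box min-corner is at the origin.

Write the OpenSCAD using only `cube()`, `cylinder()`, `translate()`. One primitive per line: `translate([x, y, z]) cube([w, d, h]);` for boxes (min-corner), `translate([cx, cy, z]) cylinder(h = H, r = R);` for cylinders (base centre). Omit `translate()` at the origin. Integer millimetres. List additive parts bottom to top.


cube([240, 120, 20]);
translate([0, 0, 20]) cube([240, 20, 160]);
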